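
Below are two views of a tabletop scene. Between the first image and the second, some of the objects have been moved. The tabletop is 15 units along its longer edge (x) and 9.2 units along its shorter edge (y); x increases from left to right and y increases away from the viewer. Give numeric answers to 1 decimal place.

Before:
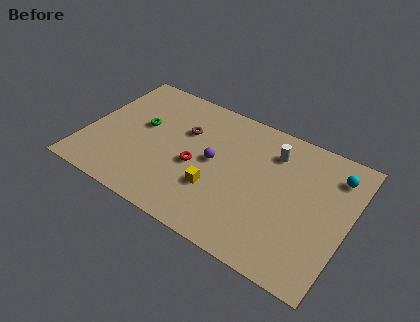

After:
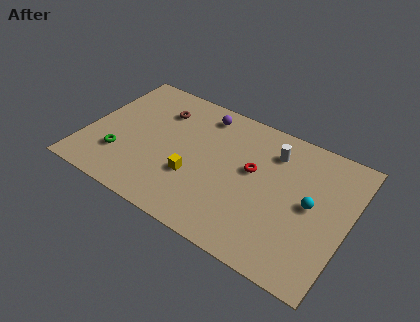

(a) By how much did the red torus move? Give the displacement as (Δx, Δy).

(3.1, 1.3)

The red torus was at about (6.4, 4.0) and moved to about (9.5, 5.3).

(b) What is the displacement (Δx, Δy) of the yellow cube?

(-1.3, 0.2)

From the two frames, the yellow cube sits at roughly (7.7, 3.0) before and (6.4, 3.2) after.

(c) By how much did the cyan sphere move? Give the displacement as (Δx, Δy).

(-1.0, -2.6)

The cyan sphere was at about (13.9, 7.3) and moved to about (12.9, 4.7).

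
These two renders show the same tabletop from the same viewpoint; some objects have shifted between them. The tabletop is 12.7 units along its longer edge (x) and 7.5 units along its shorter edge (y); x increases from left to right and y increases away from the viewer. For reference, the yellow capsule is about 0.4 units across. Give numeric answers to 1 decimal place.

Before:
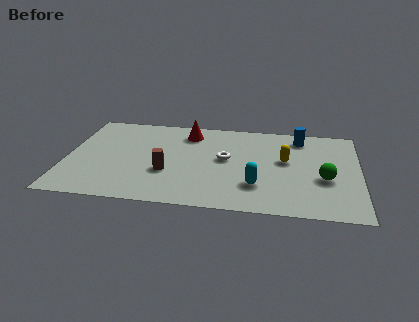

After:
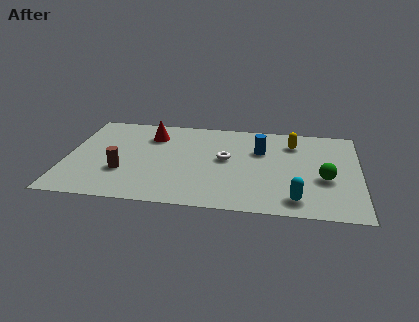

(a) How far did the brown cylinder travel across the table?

1.9

From (4.4, 2.7) to (2.5, 2.5), the brown cylinder covered √(1.9² + 0.2²) ≈ 1.9 units.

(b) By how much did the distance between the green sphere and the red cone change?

+1.3

Before: roughly 6.8 units apart; after: 8.1. That's 1.3 units further apart.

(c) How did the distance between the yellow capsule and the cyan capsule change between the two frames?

+2.1

The distance was about 2.5 in the first image and 4.6 in the second, so they moved 2.1 units further apart.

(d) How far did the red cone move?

1.6

The red cone was near (5.2, 6.1) before and (3.6, 5.7) after, so it travelled √(1.6² + 0.4²) ≈ 1.6 units.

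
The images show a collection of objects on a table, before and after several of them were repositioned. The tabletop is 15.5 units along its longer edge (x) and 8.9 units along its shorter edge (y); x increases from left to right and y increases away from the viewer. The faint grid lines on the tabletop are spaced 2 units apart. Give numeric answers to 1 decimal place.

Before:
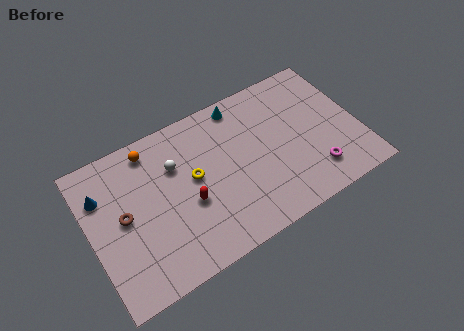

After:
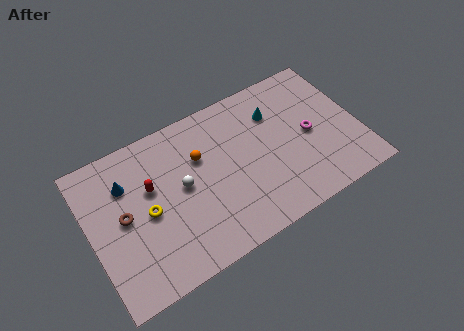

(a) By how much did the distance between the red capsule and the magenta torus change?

+1.9

Before: roughly 7.3 units apart; after: 9.2. That's 1.9 units further apart.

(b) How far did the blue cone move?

1.4

The blue cone was near (0.9, 6.4) before and (2.3, 6.4) after, so it travelled √(1.4² + 0.0²) ≈ 1.4 units.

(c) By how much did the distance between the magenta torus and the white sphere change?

-1.2

They were about 8.6 units apart before and 7.4 after — 1.2 units closer together.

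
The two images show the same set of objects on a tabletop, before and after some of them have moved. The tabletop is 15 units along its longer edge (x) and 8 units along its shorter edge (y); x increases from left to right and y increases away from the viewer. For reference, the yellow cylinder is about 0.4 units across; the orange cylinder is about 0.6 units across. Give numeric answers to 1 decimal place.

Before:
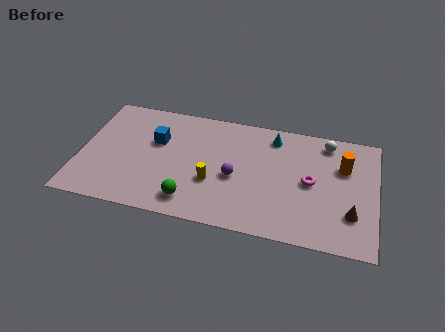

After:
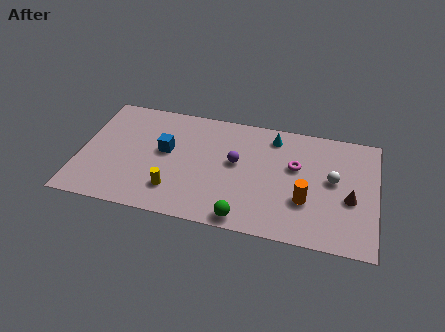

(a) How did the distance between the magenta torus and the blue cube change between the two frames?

-1.4

The distance was about 8.0 in the first image and 6.6 in the second, so they moved 1.4 units closer together.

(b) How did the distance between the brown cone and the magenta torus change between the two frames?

+0.5

The distance was about 2.7 in the first image and 3.2 in the second, so they moved 0.5 units further apart.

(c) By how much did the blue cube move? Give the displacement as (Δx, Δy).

(0.5, -0.6)

From the two frames, the blue cube sits at roughly (3.8, 5.1) before and (4.3, 4.5) after.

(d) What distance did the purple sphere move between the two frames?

1.0

From (7.9, 3.5) to (7.9, 4.5), the purple sphere covered √(0.0² + 1.0²) ≈ 1.0 units.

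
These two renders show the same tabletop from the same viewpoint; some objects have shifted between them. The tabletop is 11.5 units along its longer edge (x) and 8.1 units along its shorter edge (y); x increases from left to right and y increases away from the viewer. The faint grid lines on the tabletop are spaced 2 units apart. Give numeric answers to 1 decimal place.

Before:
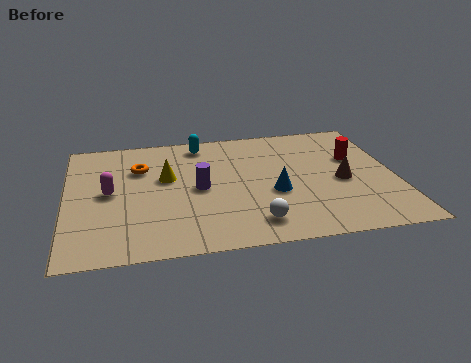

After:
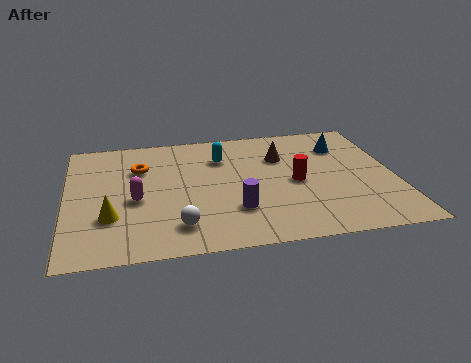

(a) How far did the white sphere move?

2.6

The white sphere was near (6.4, 1.4) before and (3.8, 1.6) after, so it travelled √(2.6² + 0.2²) ≈ 2.6 units.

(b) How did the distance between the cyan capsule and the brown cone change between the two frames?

-3.8

The distance was about 5.9 in the first image and 2.1 in the second, so they moved 3.8 units closer together.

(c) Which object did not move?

the orange torus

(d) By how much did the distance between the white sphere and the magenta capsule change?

-3.2

Before: roughly 5.6 units apart; after: 2.4. That's 3.2 units closer together.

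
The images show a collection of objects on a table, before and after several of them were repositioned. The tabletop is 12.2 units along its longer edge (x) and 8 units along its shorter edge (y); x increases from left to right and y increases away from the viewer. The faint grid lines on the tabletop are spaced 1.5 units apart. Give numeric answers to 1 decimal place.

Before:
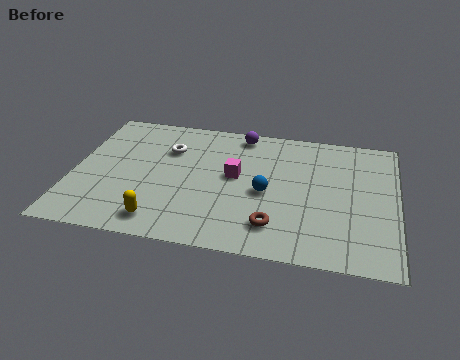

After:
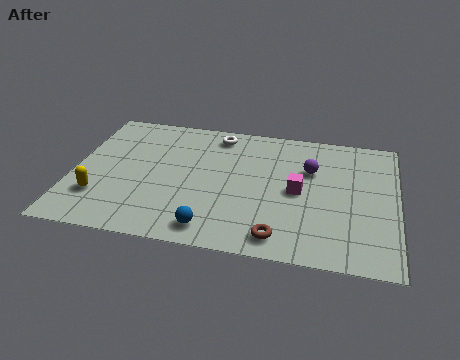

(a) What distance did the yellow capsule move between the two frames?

2.6

The yellow capsule was near (3.5, 1.2) before and (1.1, 2.2) after, so it travelled √(2.4² + 1.0²) ≈ 2.6 units.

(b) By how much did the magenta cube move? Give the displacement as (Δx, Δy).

(2.4, -0.5)

From the two frames, the magenta cube sits at roughly (6.1, 4.4) before and (8.5, 3.9) after.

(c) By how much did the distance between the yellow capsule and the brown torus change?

+2.7

They were about 4.2 units apart before and 6.9 after — 2.7 units further apart.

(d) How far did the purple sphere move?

3.2

The purple sphere moved from about (6.2, 7.1) to (8.9, 5.3), a distance of √(2.7² + 1.8²) ≈ 3.2.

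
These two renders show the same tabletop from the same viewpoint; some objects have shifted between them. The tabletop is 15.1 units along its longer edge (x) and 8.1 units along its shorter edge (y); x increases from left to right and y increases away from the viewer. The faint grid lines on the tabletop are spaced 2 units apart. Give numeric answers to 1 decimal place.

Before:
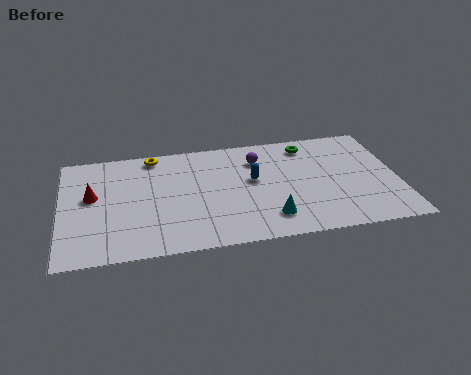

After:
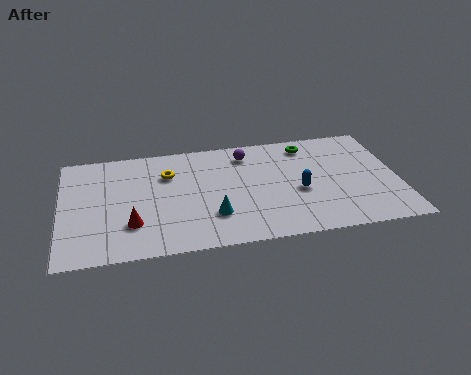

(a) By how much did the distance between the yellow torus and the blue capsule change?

+1.1

They were about 5.1 units apart before and 6.2 after — 1.1 units further apart.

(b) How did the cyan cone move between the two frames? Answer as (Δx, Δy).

(-2.5, 0.6)

The cyan cone was at about (9.2, 1.7) and moved to about (6.7, 2.3).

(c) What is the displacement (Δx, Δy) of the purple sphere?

(-0.5, 0.5)

The purple sphere started near (8.9, 6.1) and ended near (8.4, 6.6).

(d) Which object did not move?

the green torus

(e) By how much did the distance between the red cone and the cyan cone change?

-4.7

Before: roughly 8.3 units apart; after: 3.6. That's 4.7 units closer together.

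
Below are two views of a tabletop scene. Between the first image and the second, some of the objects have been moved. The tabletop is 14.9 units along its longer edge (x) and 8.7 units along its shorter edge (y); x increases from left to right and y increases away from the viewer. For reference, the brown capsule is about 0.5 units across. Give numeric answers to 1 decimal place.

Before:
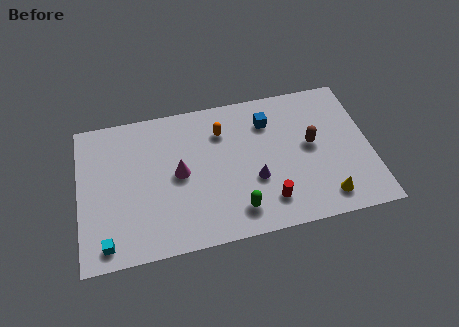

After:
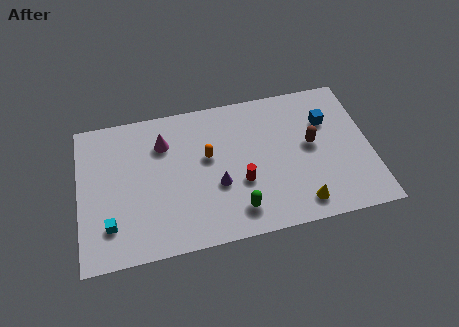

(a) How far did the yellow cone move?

1.3

The yellow cone was near (12.4, 1.4) before and (11.1, 1.3) after, so it travelled √(1.3² + 0.1²) ≈ 1.3 units.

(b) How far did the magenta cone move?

2.1

From (5.1, 4.4) to (4.4, 6.4), the magenta cone covered √(0.7² + 2.0²) ≈ 2.1 units.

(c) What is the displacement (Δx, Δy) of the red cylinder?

(-1.3, 1.4)

From the two frames, the red cylinder sits at roughly (9.5, 1.8) before and (8.2, 3.2) after.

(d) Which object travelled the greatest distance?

the blue cube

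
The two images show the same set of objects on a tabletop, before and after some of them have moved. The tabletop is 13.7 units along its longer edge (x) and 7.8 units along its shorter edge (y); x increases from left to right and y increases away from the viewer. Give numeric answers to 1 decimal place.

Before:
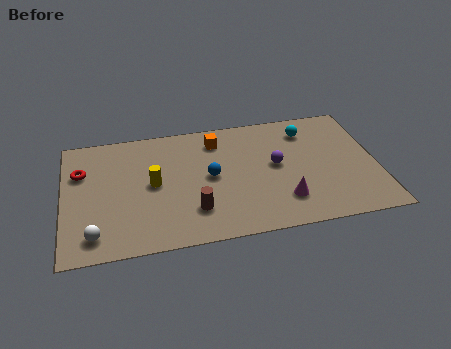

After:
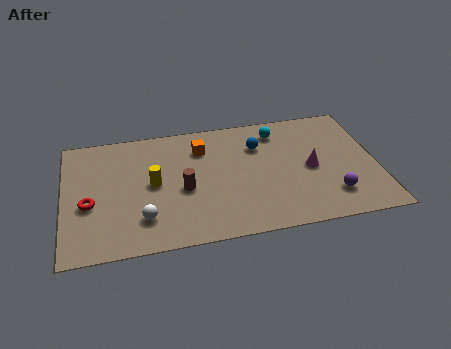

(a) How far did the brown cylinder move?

1.5

The brown cylinder moved from about (5.6, 2.0) to (5.2, 3.4), a distance of √(0.4² + 1.4²) ≈ 1.5.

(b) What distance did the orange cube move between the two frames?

0.8

The orange cube was near (6.8, 6.3) before and (6.1, 5.9) after, so it travelled √(0.7² + 0.4²) ≈ 0.8 units.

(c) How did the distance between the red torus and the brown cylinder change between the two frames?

-1.7

The distance was about 5.8 in the first image and 4.1 in the second, so they moved 1.7 units closer together.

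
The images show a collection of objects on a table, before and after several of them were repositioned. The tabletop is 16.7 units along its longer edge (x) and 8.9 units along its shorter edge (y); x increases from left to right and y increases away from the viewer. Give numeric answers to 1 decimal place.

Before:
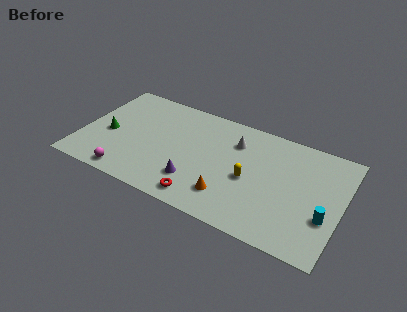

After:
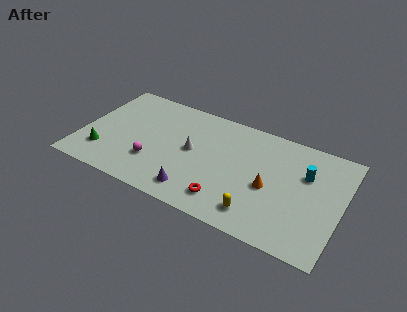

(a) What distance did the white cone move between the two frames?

3.2

The white cone was near (9.7, 6.6) before and (7.1, 4.7) after, so it travelled √(2.6² + 1.9²) ≈ 3.2 units.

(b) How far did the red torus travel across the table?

1.6

The red torus moved from about (8.2, 1.2) to (9.7, 1.7), a distance of √(1.5² + 0.5²) ≈ 1.6.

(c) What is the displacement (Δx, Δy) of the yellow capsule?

(0.8, -2.4)

The yellow capsule was at about (10.9, 4.0) and moved to about (11.7, 1.6).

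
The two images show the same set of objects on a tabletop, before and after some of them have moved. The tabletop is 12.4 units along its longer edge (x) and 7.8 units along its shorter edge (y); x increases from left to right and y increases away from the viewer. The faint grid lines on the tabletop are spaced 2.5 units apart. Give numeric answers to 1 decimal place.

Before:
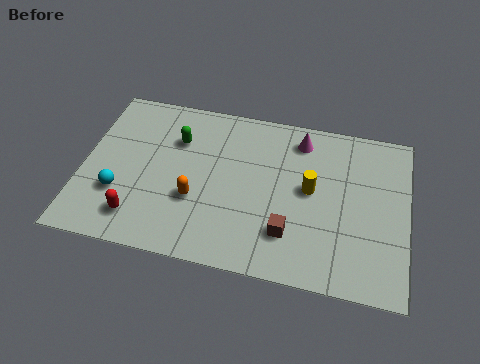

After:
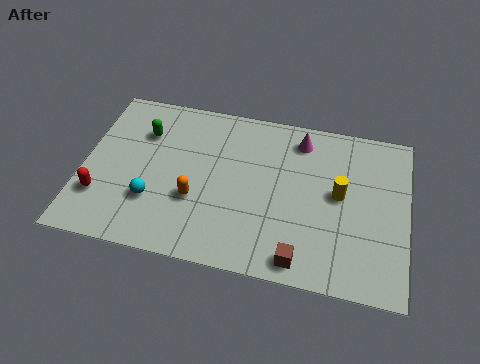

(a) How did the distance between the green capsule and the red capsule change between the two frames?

-0.5

The distance was about 4.2 in the first image and 3.7 in the second, so they moved 0.5 units closer together.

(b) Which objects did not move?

the orange capsule and the magenta cone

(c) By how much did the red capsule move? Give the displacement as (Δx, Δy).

(-1.5, 0.7)

From the two frames, the red capsule sits at roughly (2.3, 1.5) before and (0.8, 2.2) after.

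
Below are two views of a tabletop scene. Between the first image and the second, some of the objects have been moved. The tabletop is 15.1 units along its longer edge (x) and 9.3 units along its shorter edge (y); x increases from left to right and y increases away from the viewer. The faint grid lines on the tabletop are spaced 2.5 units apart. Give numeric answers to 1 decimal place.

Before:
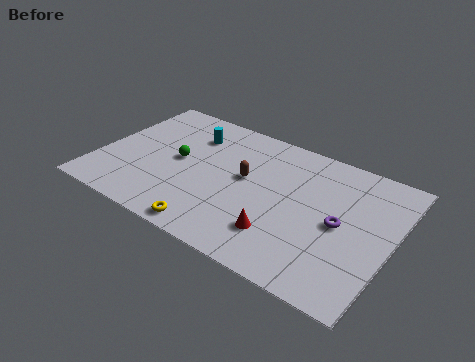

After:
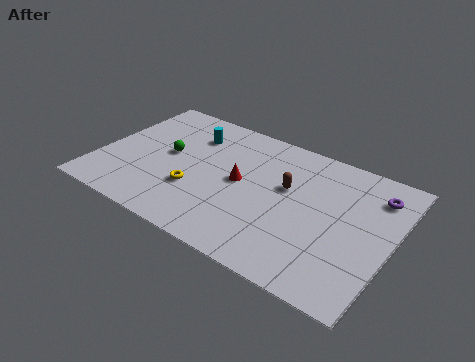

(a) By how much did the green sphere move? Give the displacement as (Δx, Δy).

(-0.6, 0.2)

From the two frames, the green sphere sits at roughly (4.0, 4.8) before and (3.4, 5.0) after.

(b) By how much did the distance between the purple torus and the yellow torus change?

+2.7

Before: roughly 7.0 units apart; after: 9.7. That's 2.7 units further apart.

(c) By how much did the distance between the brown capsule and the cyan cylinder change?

+1.8

Before: roughly 3.7 units apart; after: 5.5. That's 1.8 units further apart.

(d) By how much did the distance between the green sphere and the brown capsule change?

+2.7

Before: roughly 3.5 units apart; after: 6.2. That's 2.7 units further apart.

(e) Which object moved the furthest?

the red cone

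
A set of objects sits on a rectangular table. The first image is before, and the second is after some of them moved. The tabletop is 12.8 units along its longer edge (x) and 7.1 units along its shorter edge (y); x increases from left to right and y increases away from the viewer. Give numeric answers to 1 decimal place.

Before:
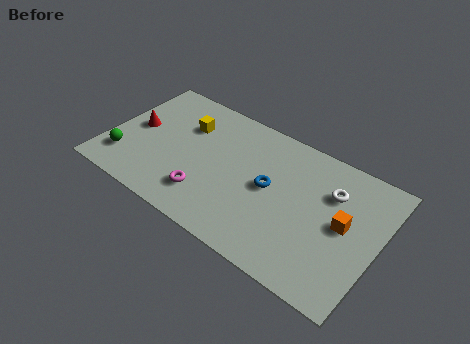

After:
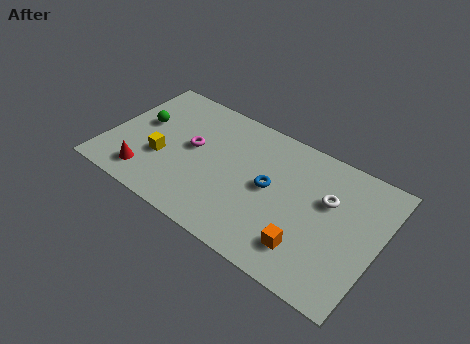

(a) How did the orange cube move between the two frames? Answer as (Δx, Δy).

(-1.4, -2.1)

The orange cube was at about (11.2, 3.7) and moved to about (9.8, 1.6).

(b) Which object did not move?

the blue torus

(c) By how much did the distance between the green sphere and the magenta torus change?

-1.5

Before: roughly 4.0 units apart; after: 2.5. That's 1.5 units closer together.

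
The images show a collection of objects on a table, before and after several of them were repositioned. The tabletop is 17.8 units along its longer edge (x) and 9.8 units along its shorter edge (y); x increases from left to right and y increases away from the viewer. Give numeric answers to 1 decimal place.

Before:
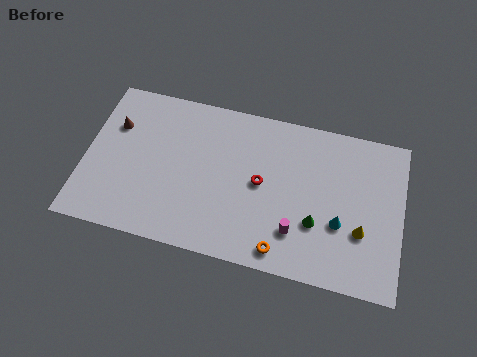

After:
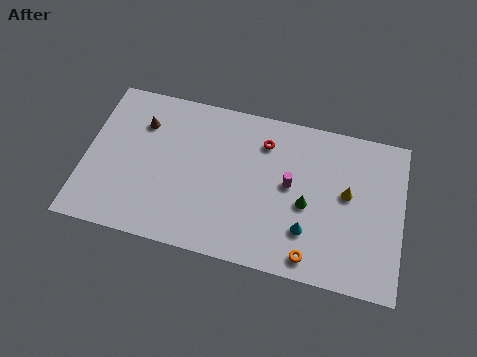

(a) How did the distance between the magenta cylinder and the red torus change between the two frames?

-0.5

The distance was about 3.3 in the first image and 2.8 in the second, so they moved 0.5 units closer together.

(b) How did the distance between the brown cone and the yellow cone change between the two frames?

-2.7

Before: roughly 14.5 units apart; after: 11.8. That's 2.7 units closer together.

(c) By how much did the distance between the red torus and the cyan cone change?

+0.9

They were about 4.7 units apart before and 5.6 after — 0.9 units further apart.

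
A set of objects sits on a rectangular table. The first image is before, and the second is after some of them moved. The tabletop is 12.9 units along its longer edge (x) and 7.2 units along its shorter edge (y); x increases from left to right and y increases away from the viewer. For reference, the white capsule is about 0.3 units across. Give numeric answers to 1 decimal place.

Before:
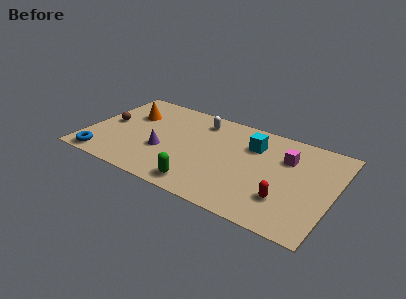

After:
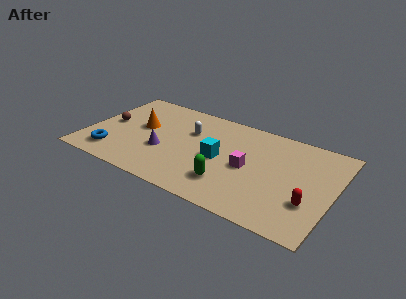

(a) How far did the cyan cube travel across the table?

2.3

From (8.5, 5.2) to (7.0, 3.4), the cyan cube covered √(1.5² + 1.8²) ≈ 2.3 units.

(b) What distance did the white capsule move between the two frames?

1.2

From (5.6, 5.9) to (5.2, 4.8), the white capsule covered √(0.4² + 1.1²) ≈ 1.2 units.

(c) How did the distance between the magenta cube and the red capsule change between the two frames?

+0.5

The distance was about 3.0 in the first image and 3.5 in the second, so they moved 0.5 units further apart.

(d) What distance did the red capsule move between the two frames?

1.2

The red capsule was near (10.6, 2.0) before and (11.8, 2.3) after, so it travelled √(1.2² + 0.3²) ≈ 1.2 units.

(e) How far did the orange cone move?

1.1

The orange cone moved from about (2.0, 4.9) to (2.7, 4.1), a distance of √(0.7² + 0.8²) ≈ 1.1.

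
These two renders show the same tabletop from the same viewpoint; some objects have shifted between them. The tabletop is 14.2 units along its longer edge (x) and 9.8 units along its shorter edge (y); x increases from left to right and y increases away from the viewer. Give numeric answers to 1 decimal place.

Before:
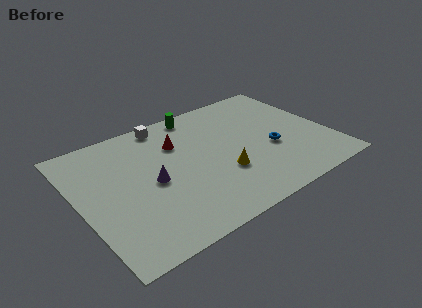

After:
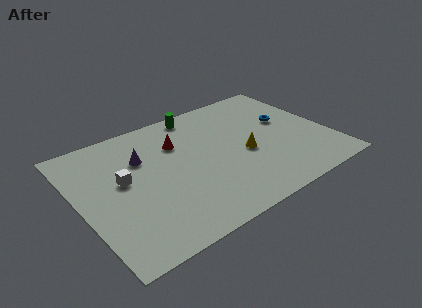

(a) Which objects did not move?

the red cone and the green cylinder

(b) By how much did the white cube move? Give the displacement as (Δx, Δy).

(-3.0, -3.3)

The white cube started near (5.5, 8.8) and ended near (2.5, 5.5).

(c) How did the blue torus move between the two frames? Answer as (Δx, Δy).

(1.3, 1.9)

From the two frames, the blue torus sits at roughly (10.8, 3.9) before and (12.1, 5.8) after.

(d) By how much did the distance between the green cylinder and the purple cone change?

-1.2

The distance was about 5.4 in the first image and 4.2 in the second, so they moved 1.2 units closer together.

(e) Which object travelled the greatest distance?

the white cube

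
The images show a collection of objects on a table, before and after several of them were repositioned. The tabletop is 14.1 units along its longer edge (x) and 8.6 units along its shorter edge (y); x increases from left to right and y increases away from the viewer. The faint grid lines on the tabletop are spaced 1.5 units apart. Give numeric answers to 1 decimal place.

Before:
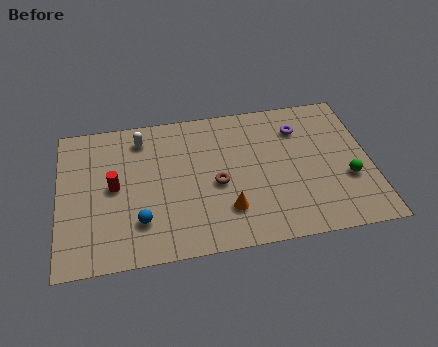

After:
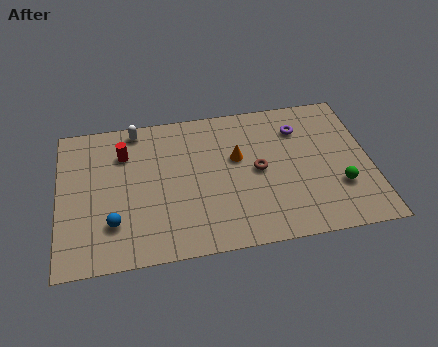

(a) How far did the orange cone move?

3.1

The orange cone was near (7.5, 2.2) before and (8.1, 5.2) after, so it travelled √(0.6² + 3.0²) ≈ 3.1 units.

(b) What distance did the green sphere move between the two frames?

0.6

The green sphere was near (13.0, 3.1) before and (12.6, 2.7) after, so it travelled √(0.4² + 0.4²) ≈ 0.6 units.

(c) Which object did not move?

the purple torus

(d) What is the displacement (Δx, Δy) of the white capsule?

(-0.2, 0.6)

The white capsule was at about (3.8, 7.1) and moved to about (3.6, 7.7).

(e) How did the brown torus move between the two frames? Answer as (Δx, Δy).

(1.9, 0.5)

The brown torus started near (7.1, 3.8) and ended near (9.0, 4.3).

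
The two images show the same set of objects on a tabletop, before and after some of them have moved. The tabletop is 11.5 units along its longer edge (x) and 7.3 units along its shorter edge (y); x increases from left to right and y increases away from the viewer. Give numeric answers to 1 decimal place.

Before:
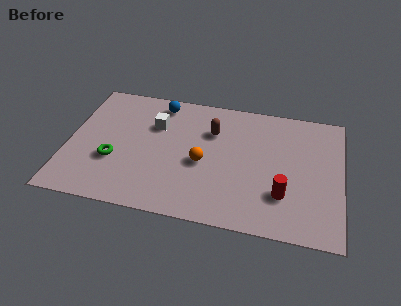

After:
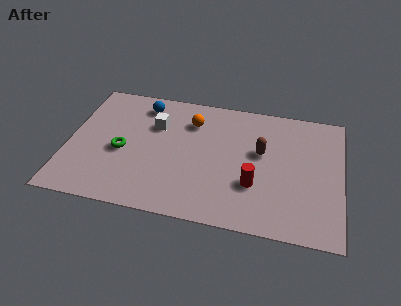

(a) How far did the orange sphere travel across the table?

2.4

The orange sphere was near (5.7, 3.2) before and (5.1, 5.5) after, so it travelled √(0.6² + 2.3²) ≈ 2.4 units.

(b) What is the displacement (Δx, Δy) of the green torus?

(0.3, 0.6)

The green torus was at about (2.0, 2.6) and moved to about (2.3, 3.2).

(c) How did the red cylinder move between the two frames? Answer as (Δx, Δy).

(-1.2, 0.3)

From the two frames, the red cylinder sits at roughly (9.1, 2.1) before and (7.9, 2.4) after.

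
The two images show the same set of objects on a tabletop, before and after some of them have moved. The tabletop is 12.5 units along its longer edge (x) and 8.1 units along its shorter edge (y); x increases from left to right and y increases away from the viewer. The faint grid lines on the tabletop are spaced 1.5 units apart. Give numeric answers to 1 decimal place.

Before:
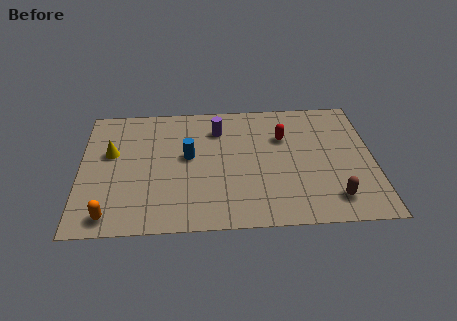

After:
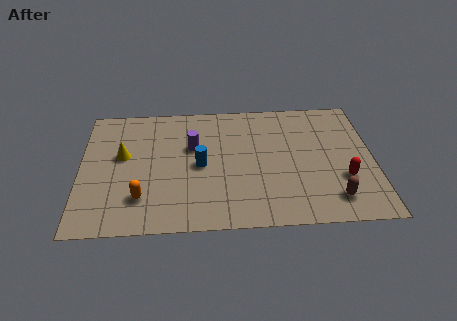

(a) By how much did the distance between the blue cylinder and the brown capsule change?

-0.7

The distance was about 6.8 in the first image and 6.1 in the second, so they moved 0.7 units closer together.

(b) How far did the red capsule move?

3.8

From (8.7, 5.5) to (11.2, 2.7), the red capsule covered √(2.5² + 2.8²) ≈ 3.8 units.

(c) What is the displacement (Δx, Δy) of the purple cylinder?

(-1.1, -1.1)

The purple cylinder was at about (5.9, 6.2) and moved to about (4.8, 5.1).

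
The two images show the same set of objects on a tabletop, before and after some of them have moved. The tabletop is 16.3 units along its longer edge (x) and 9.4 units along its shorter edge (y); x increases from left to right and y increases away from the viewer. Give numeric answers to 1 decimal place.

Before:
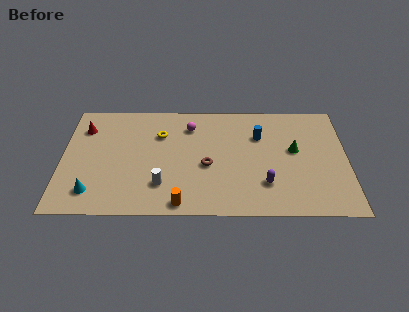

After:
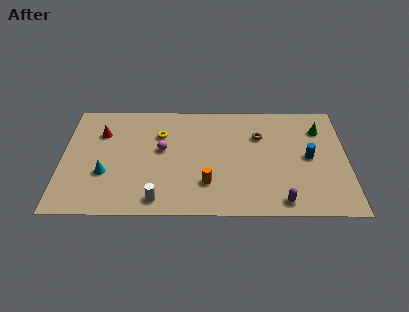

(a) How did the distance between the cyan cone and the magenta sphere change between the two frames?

-4.0

Before: roughly 7.8 units apart; after: 3.8. That's 4.0 units closer together.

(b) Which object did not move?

the yellow torus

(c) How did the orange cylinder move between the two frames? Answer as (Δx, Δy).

(1.5, 1.6)

The orange cylinder started near (6.8, 0.9) and ended near (8.3, 2.5).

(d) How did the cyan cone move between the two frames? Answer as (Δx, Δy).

(0.7, 1.5)

The cyan cone was at about (1.8, 1.8) and moved to about (2.5, 3.3).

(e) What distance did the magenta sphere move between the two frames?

2.6

From (7.3, 7.3) to (5.7, 5.3), the magenta sphere covered √(1.6² + 2.0²) ≈ 2.6 units.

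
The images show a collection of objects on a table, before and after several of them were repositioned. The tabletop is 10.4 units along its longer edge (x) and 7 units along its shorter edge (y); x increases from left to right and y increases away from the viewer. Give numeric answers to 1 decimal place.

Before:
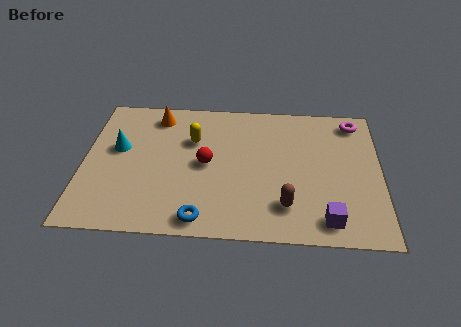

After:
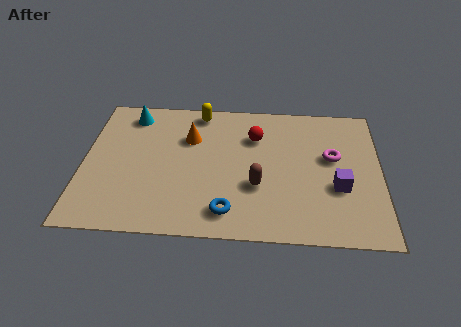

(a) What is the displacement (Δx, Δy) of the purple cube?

(0.4, 1.6)

The purple cube was at about (8.5, 1.0) and moved to about (8.9, 2.6).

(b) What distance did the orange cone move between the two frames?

1.6

From (2.5, 5.9) to (3.7, 4.8), the orange cone covered √(1.2² + 1.1²) ≈ 1.6 units.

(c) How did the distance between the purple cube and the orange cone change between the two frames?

-2.1

Before: roughly 7.7 units apart; after: 5.6. That's 2.1 units closer together.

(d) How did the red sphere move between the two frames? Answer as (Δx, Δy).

(1.7, 1.5)

The red sphere was at about (4.3, 3.5) and moved to about (6.0, 5.0).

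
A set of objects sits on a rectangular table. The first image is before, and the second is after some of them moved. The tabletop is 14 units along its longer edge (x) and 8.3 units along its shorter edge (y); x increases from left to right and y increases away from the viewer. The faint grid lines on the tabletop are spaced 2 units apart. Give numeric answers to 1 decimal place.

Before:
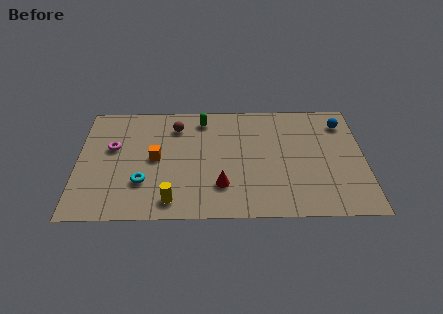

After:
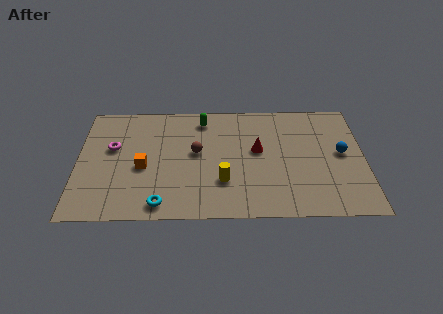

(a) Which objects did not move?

the green capsule and the magenta torus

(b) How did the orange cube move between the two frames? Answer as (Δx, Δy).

(-0.6, -0.6)

The orange cube was at about (3.8, 4.2) and moved to about (3.2, 3.6).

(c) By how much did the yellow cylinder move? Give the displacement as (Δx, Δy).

(2.5, 1.3)

From the two frames, the yellow cylinder sits at roughly (4.6, 1.2) before and (7.1, 2.5) after.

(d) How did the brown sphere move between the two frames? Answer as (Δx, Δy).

(1.0, -1.9)

The brown sphere was at about (4.8, 6.5) and moved to about (5.8, 4.6).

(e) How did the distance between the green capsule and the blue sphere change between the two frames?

+0.4

Before: roughly 6.9 units apart; after: 7.3. That's 0.4 units further apart.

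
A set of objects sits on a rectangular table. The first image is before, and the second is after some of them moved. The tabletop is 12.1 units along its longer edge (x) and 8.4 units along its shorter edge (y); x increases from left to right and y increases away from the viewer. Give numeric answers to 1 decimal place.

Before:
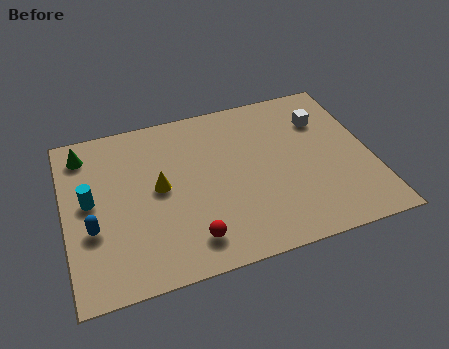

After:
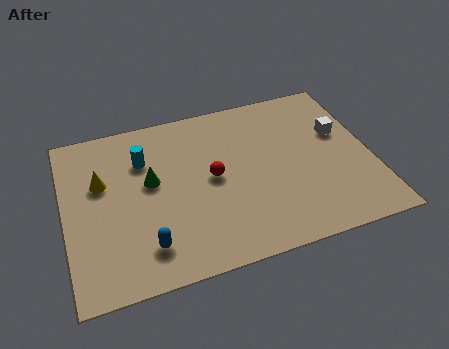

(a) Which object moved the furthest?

the green cone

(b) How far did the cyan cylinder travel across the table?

2.7

From (1.0, 4.5) to (3.2, 6.0), the cyan cylinder covered √(2.2² + 1.5²) ≈ 2.7 units.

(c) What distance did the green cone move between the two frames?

3.3

The green cone moved from about (0.9, 7.0) to (3.4, 4.8), a distance of √(2.5² + 2.2²) ≈ 3.3.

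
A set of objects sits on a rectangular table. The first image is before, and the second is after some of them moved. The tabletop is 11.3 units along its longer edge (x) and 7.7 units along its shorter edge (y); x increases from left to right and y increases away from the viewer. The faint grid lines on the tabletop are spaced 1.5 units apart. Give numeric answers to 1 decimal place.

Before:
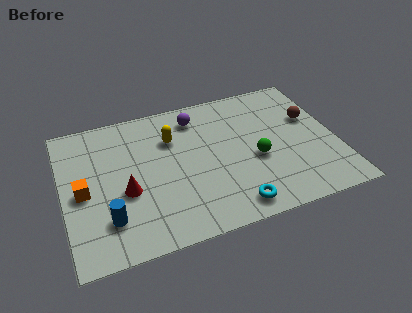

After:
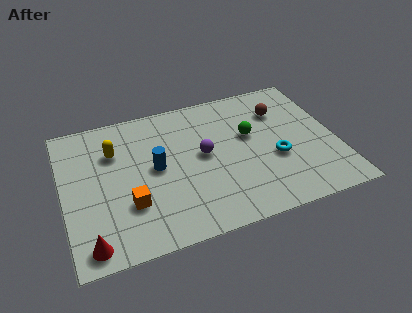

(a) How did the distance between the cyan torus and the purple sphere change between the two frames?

-2.3

Before: roughly 5.4 units apart; after: 3.1. That's 2.3 units closer together.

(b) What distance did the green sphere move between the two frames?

1.4

From (7.9, 3.2) to (7.8, 4.6), the green sphere covered √(0.1² + 1.4²) ≈ 1.4 units.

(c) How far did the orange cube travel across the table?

2.2

From (0.8, 3.6) to (2.6, 2.4), the orange cube covered √(1.8² + 1.2²) ≈ 2.2 units.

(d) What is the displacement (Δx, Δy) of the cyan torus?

(2.0, 2.0)

From the two frames, the cyan torus sits at roughly (6.7, 1.0) before and (8.7, 3.0) after.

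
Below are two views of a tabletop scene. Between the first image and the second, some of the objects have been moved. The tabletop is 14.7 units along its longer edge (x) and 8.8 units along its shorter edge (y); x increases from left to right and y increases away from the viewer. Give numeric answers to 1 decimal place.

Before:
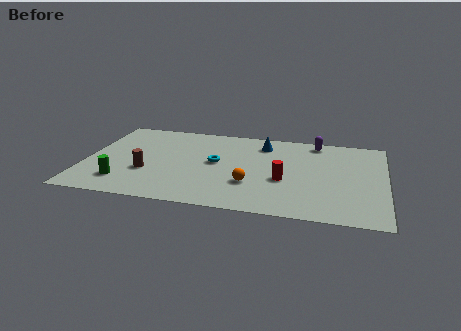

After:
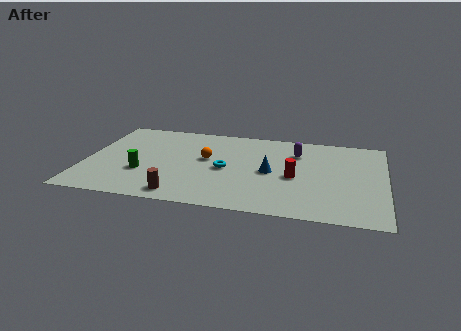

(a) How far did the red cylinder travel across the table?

0.6

The red cylinder moved from about (9.8, 3.5) to (10.3, 3.9), a distance of √(0.5² + 0.4²) ≈ 0.6.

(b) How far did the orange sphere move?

3.2

The orange sphere was near (8.2, 2.8) before and (5.9, 5.0) after, so it travelled √(2.3² + 2.2²) ≈ 3.2 units.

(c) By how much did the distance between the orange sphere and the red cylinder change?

+2.8

Before: roughly 1.7 units apart; after: 4.5. That's 2.8 units further apart.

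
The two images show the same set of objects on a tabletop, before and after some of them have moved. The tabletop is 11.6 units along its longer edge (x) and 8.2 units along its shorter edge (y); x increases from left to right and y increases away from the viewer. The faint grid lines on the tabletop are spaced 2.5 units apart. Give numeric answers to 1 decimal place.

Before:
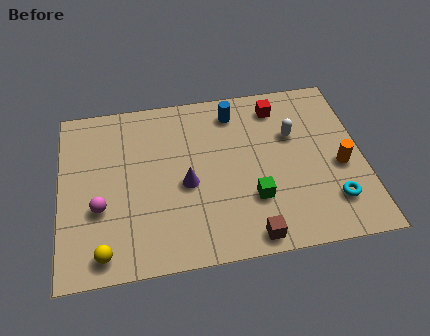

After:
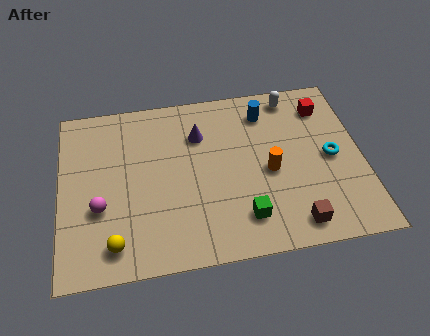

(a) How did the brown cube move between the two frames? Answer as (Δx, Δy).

(1.7, 0.3)

The brown cube was at about (7.1, 0.8) and moved to about (8.8, 1.1).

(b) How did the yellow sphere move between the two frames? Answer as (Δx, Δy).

(0.4, 0.3)

The yellow sphere started near (1.6, 1.0) and ended near (2.0, 1.3).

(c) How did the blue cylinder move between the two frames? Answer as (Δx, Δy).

(1.2, -0.2)

From the two frames, the blue cylinder sits at roughly (6.8, 6.8) before and (8.0, 6.6) after.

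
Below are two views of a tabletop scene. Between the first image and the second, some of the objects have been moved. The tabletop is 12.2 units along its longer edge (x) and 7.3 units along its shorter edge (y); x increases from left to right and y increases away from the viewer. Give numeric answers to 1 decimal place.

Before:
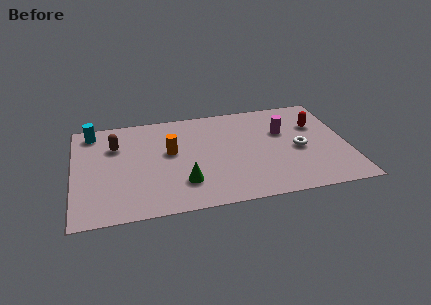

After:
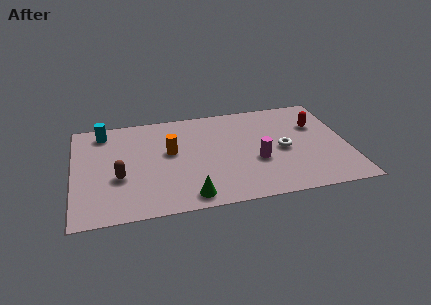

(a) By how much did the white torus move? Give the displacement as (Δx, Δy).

(-0.7, 0.1)

From the two frames, the white torus sits at roughly (10.0, 3.3) before and (9.3, 3.4) after.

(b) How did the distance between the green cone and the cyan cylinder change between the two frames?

+0.5

Before: roughly 5.9 units apart; after: 6.4. That's 0.5 units further apart.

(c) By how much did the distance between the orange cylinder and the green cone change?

+1.0

They were about 2.4 units apart before and 3.4 after — 1.0 units further apart.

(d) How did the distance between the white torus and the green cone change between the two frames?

-0.4

Before: roughly 5.4 units apart; after: 5.0. That's 0.4 units closer together.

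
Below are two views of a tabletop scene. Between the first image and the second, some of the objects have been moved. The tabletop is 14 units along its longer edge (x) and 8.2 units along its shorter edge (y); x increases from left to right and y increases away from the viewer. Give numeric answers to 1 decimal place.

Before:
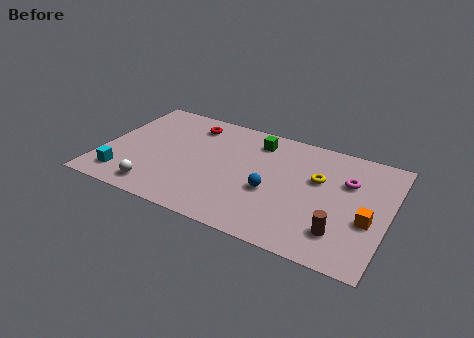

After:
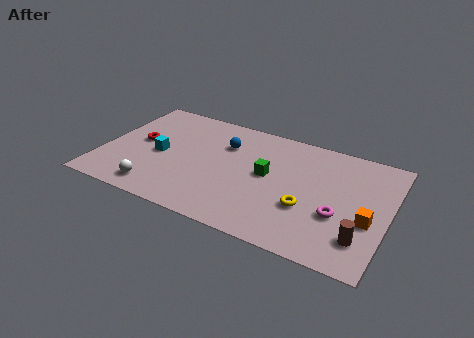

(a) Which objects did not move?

the white sphere and the orange cube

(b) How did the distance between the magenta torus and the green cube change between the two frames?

-0.9

They were about 4.8 units apart before and 3.9 after — 0.9 units closer together.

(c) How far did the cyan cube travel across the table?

2.7

From (1.3, 1.5) to (2.8, 3.8), the cyan cube covered √(1.5² + 2.3²) ≈ 2.7 units.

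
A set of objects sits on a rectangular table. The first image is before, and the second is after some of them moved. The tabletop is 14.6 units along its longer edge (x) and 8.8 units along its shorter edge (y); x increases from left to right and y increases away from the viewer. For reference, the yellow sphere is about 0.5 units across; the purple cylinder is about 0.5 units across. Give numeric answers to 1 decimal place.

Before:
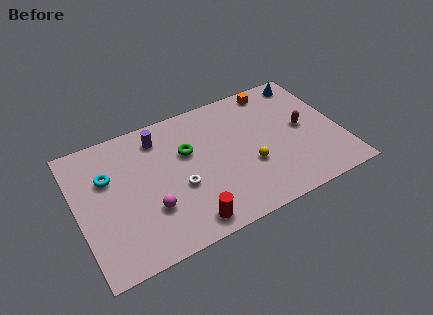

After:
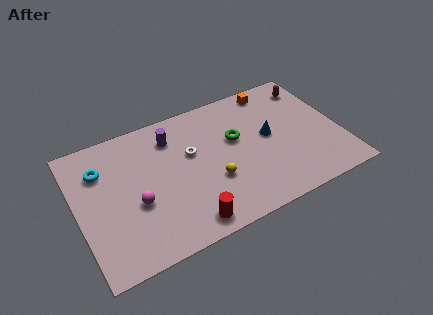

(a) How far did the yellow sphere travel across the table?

2.1

The yellow sphere moved from about (9.4, 3.2) to (7.3, 3.1), a distance of √(2.1² + 0.1²) ≈ 2.1.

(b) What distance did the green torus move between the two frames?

2.7

From (6.2, 5.6) to (8.9, 5.3), the green torus covered √(2.7² + 0.3²) ≈ 2.7 units.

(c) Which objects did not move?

the red cylinder and the orange cube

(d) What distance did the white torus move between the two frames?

2.1

From (5.5, 3.5) to (6.4, 5.4), the white torus covered √(0.9² + 1.9²) ≈ 2.1 units.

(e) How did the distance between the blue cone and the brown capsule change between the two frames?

+0.5

They were about 3.3 units apart before and 3.8 after — 0.5 units further apart.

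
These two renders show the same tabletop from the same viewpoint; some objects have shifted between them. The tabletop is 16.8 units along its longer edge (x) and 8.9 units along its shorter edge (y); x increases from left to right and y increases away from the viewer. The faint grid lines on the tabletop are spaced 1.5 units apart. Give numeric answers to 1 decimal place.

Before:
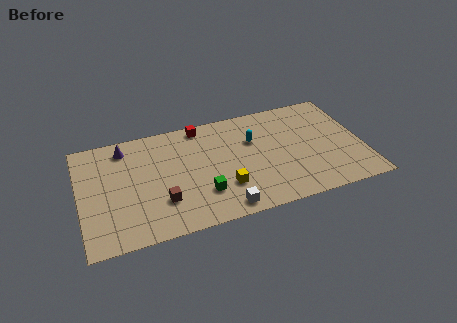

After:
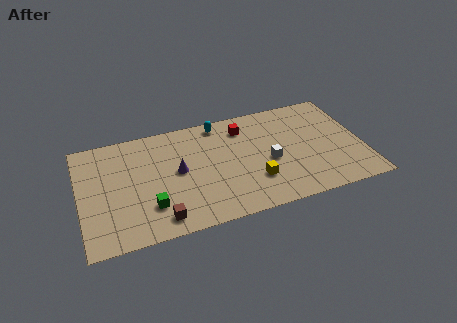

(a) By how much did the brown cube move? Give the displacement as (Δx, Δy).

(-0.2, -1.3)

From the two frames, the brown cube sits at roughly (4.7, 2.6) before and (4.5, 1.3) after.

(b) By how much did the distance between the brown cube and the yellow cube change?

+2.1

The distance was about 3.7 in the first image and 5.8 in the second, so they moved 2.1 units further apart.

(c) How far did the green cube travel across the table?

3.1

The green cube moved from about (7.1, 2.5) to (4.0, 2.4), a distance of √(3.1² + 0.1²) ≈ 3.1.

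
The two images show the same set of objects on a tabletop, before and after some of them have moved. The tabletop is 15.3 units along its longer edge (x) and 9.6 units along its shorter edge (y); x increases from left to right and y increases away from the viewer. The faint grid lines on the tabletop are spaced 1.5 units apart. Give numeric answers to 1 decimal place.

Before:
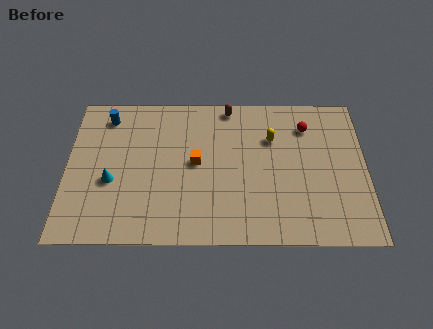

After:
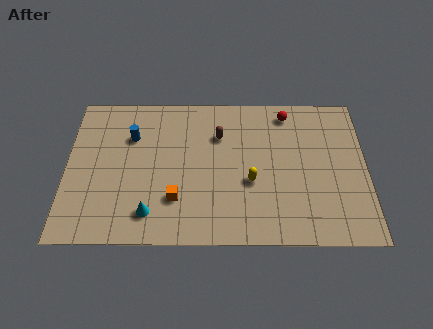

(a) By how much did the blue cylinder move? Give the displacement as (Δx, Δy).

(1.3, -1.3)

The blue cylinder was at about (2.0, 8.0) and moved to about (3.3, 6.7).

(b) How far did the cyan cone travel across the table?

2.8

The cyan cone moved from about (2.3, 3.8) to (4.3, 1.8), a distance of √(2.0² + 2.0²) ≈ 2.8.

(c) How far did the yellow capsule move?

3.0

The yellow capsule was near (10.5, 6.6) before and (9.4, 3.8) after, so it travelled √(1.1² + 2.8²) ≈ 3.0 units.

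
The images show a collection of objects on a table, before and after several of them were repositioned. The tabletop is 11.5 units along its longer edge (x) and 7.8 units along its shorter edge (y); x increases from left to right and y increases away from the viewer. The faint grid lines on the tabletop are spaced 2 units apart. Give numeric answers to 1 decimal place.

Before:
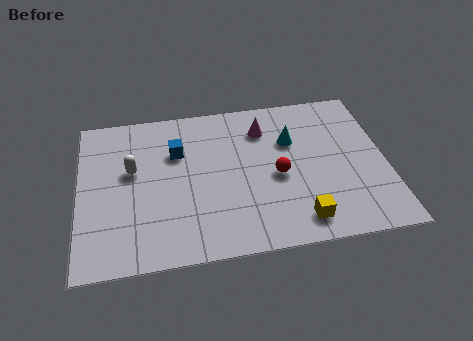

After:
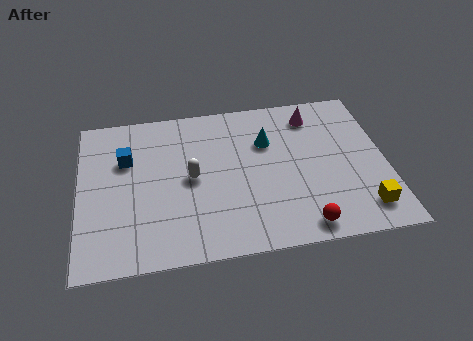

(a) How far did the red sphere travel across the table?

2.7

The red sphere moved from about (7.4, 3.5) to (8.2, 0.9), a distance of √(0.8² + 2.6²) ≈ 2.7.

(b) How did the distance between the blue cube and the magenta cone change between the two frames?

+3.8

Before: roughly 3.4 units apart; after: 7.2. That's 3.8 units further apart.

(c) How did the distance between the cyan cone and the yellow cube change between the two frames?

+1.2

The distance was about 4.0 in the first image and 5.2 in the second, so they moved 1.2 units further apart.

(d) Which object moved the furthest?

the red sphere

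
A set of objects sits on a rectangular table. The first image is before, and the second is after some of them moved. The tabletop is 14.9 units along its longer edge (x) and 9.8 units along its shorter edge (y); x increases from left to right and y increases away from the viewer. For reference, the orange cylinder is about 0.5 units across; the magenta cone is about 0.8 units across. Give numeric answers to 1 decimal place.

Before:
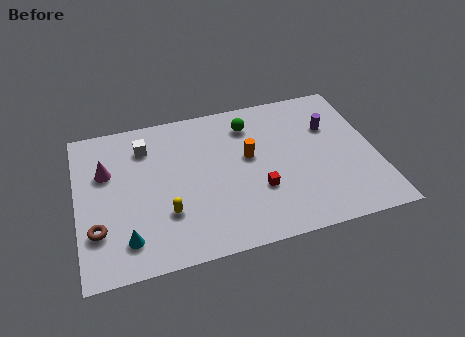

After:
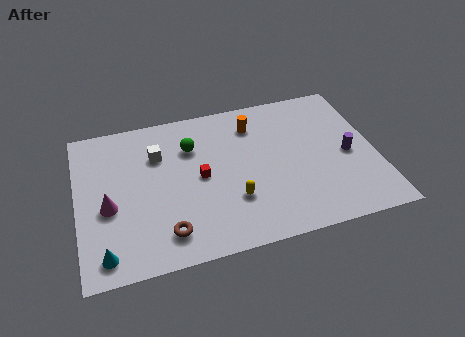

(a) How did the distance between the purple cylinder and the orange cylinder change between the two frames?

+1.2

Before: roughly 4.3 units apart; after: 5.5. That's 1.2 units further apart.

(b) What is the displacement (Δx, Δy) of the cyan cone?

(-1.1, -0.6)

The cyan cone was at about (2.3, 1.9) and moved to about (1.2, 1.3).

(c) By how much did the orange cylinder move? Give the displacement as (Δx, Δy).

(0.4, 2.1)

From the two frames, the orange cylinder sits at roughly (8.6, 5.6) before and (9.0, 7.7) after.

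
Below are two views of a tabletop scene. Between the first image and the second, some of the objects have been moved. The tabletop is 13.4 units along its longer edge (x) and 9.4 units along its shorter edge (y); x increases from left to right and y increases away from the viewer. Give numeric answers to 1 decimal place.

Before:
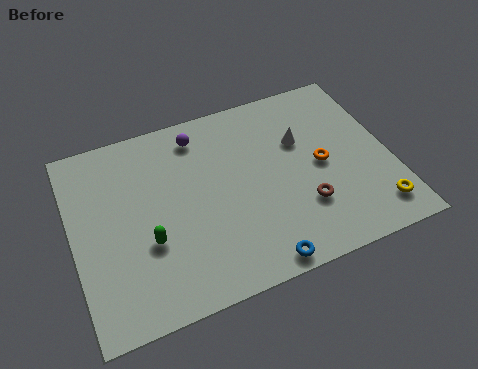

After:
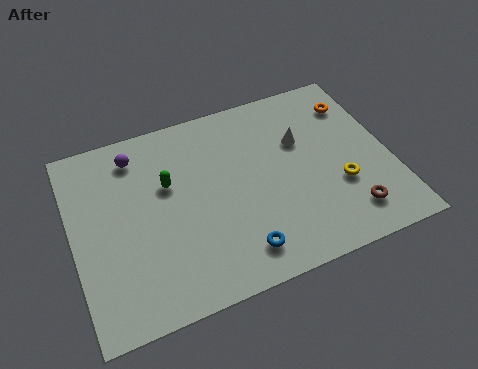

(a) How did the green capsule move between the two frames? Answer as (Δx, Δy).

(1.1, 2.5)

From the two frames, the green capsule sits at roughly (3.0, 3.4) before and (4.1, 5.9) after.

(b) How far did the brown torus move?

2.1

The brown torus was near (9.5, 2.8) before and (11.3, 1.8) after, so it travelled √(1.8² + 1.0²) ≈ 2.1 units.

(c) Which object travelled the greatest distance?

the orange torus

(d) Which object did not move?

the white cone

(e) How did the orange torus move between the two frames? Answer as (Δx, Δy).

(1.8, 2.7)

The orange torus started near (10.5, 4.6) and ended near (12.3, 7.3).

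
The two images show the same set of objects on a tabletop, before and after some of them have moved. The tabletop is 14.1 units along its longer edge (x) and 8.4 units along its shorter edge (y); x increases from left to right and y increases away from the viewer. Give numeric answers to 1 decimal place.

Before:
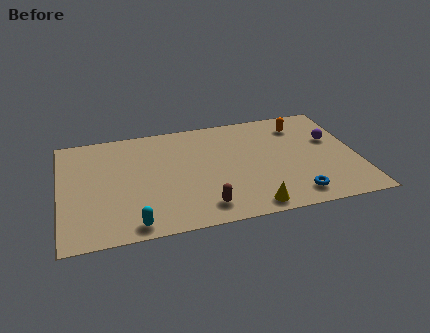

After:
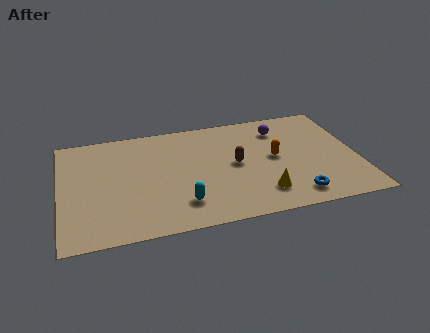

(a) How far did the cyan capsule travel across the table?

2.5

The cyan capsule moved from about (3.3, 0.9) to (5.6, 1.9), a distance of √(2.3² + 1.0²) ≈ 2.5.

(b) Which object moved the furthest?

the brown capsule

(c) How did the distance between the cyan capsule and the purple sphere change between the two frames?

-3.7

Before: roughly 10.6 units apart; after: 6.9. That's 3.7 units closer together.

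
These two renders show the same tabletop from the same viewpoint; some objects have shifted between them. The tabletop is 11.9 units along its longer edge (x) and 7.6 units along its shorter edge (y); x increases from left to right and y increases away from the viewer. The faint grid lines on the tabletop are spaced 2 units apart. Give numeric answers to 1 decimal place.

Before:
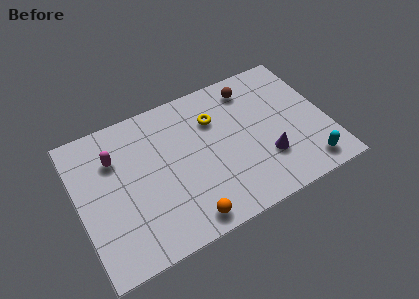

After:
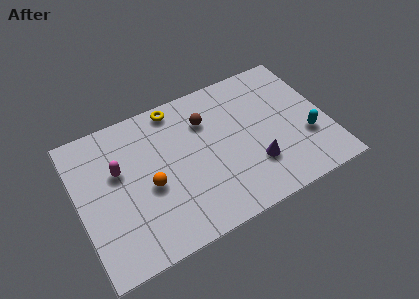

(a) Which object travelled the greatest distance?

the orange sphere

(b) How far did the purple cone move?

0.6

The purple cone was near (8.8, 2.3) before and (8.2, 2.2) after, so it travelled √(0.6² + 0.1²) ≈ 0.6 units.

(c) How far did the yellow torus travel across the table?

2.2

The yellow torus was near (6.7, 5.4) before and (5.0, 6.8) after, so it travelled √(1.7² + 1.4²) ≈ 2.2 units.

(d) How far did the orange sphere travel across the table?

2.8

From (4.7, 0.9) to (3.3, 3.3), the orange sphere covered √(1.4² + 2.4²) ≈ 2.8 units.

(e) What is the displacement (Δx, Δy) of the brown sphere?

(-2.3, -0.8)

The brown sphere started near (8.6, 6.3) and ended near (6.3, 5.5).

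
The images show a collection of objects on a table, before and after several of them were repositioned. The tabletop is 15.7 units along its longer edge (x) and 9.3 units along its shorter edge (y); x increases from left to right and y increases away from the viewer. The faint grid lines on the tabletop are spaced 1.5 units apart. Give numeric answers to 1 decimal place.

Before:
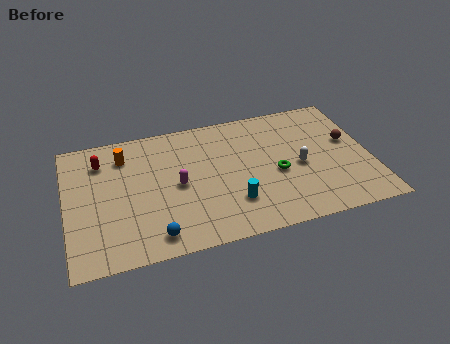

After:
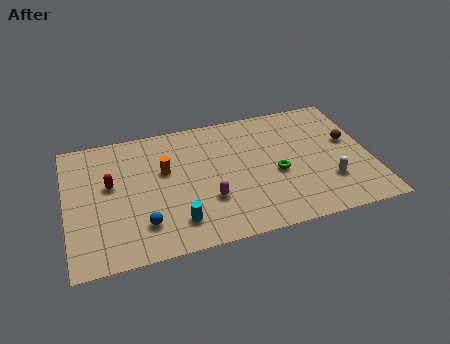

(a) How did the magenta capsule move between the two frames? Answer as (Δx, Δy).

(1.5, -1.5)

From the two frames, the magenta capsule sits at roughly (5.7, 4.5) before and (7.2, 3.0) after.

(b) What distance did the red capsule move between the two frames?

1.8

The red capsule moved from about (1.9, 7.2) to (2.3, 5.4), a distance of √(0.4² + 1.8²) ≈ 1.8.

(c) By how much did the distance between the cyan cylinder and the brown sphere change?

+2.9

The distance was about 6.9 in the first image and 9.8 in the second, so they moved 2.9 units further apart.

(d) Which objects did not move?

the brown sphere and the green torus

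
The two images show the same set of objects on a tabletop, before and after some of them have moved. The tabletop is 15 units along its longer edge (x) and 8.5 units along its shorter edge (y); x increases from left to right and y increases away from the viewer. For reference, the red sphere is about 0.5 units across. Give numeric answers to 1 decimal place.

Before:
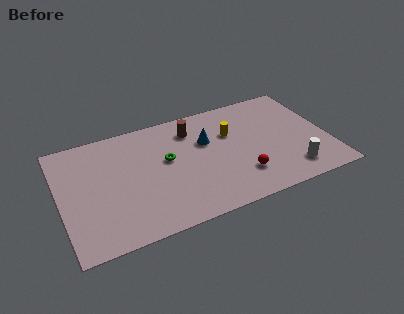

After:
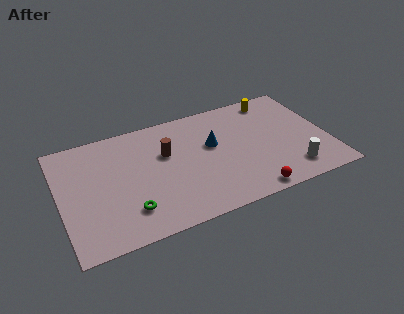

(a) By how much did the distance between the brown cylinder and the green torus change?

+1.8

The distance was about 2.4 in the first image and 4.2 in the second, so they moved 1.8 units further apart.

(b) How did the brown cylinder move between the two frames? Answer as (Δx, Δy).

(-1.6, -1.3)

From the two frames, the brown cylinder sits at roughly (7.6, 6.7) before and (6.0, 5.4) after.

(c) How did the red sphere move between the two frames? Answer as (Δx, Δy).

(0.3, -1.4)

The red sphere started near (9.9, 2.2) and ended near (10.2, 0.8).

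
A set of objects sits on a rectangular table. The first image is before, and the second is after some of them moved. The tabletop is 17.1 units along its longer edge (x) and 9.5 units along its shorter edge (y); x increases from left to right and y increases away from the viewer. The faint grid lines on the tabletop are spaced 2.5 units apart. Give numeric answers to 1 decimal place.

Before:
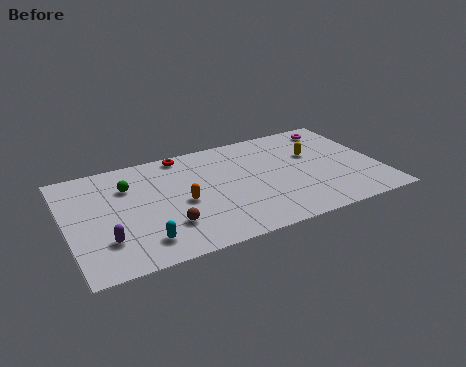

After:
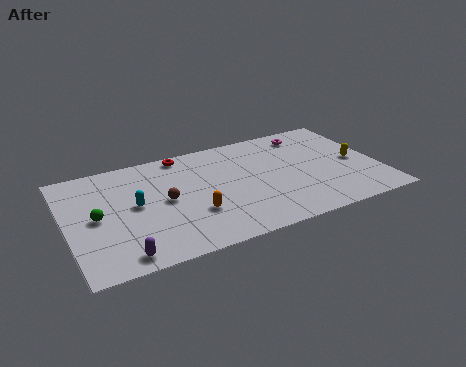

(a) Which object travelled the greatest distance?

the cyan capsule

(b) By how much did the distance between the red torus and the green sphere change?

+2.7

The distance was about 3.7 in the first image and 6.4 in the second, so they moved 2.7 units further apart.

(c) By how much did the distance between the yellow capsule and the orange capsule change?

+1.6

The distance was about 7.7 in the first image and 9.3 in the second, so they moved 1.6 units further apart.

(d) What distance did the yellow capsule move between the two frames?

2.7

The yellow capsule was near (13.7, 6.0) before and (15.9, 4.5) after, so it travelled √(2.2² + 1.5²) ≈ 2.7 units.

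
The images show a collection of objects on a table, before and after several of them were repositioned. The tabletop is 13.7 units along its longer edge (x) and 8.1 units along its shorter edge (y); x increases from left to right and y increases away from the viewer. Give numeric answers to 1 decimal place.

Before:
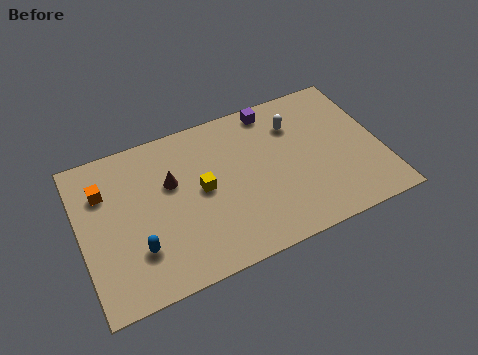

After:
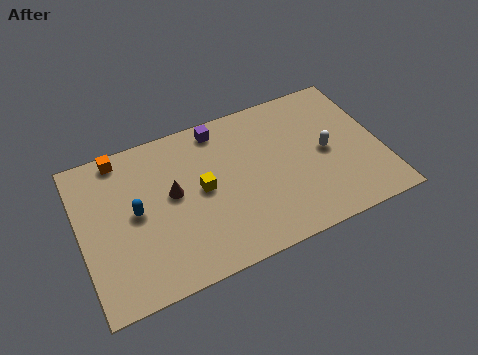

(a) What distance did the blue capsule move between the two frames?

1.9

The blue capsule was near (2.4, 2.3) before and (2.5, 4.2) after, so it travelled √(0.1² + 1.9²) ≈ 1.9 units.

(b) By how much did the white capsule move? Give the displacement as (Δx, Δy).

(1.2, -2.0)

The white capsule started near (10.0, 6.0) and ended near (11.2, 4.0).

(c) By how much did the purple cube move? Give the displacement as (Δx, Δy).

(-2.5, -0.1)

The purple cube was at about (9.1, 7.2) and moved to about (6.6, 7.1).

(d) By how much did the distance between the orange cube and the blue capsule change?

-0.6

Before: roughly 3.7 units apart; after: 3.1. That's 0.6 units closer together.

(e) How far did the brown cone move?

0.6

From (4.2, 5.1) to (4.2, 4.5), the brown cone covered √(0.0² + 0.6²) ≈ 0.6 units.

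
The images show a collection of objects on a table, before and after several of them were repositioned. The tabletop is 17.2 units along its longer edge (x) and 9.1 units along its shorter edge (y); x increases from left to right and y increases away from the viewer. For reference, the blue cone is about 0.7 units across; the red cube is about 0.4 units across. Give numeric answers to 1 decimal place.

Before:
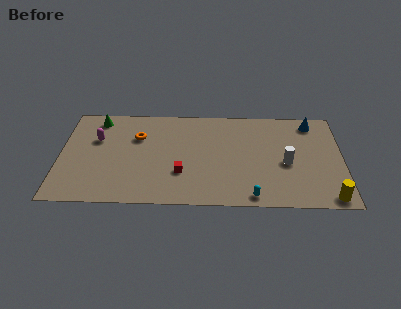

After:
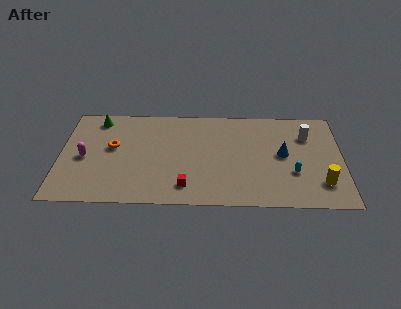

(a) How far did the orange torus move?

1.8

From (4.7, 6.2) to (3.2, 5.2), the orange torus covered √(1.5² + 1.0²) ≈ 1.8 units.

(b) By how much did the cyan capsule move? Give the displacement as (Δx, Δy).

(2.5, 2.2)

The cyan capsule was at about (11.7, 0.9) and moved to about (14.2, 3.1).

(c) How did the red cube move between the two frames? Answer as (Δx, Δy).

(0.3, -1.2)

The red cube started near (7.4, 2.9) and ended near (7.7, 1.7).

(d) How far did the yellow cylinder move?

1.4

The yellow cylinder was near (16.3, 0.9) before and (15.9, 2.2) after, so it travelled √(0.4² + 1.3²) ≈ 1.4 units.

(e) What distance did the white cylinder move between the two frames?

2.9

From (13.8, 4.0) to (15.1, 6.6), the white cylinder covered √(1.3² + 2.6²) ≈ 2.9 units.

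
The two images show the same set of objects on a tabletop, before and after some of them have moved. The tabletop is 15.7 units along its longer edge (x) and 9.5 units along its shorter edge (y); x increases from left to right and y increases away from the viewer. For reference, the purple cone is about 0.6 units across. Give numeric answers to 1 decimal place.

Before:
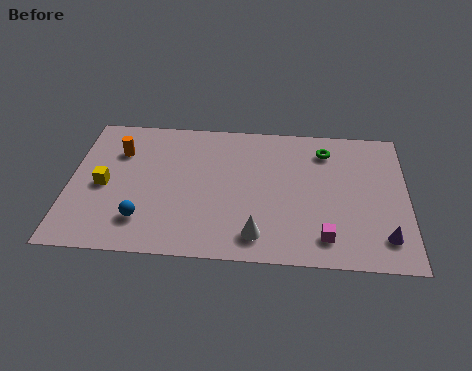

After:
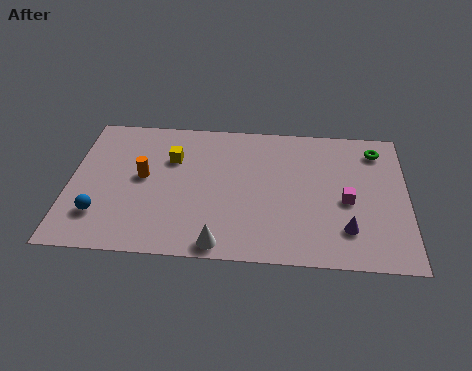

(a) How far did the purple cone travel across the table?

1.7

The purple cone was near (14.6, 1.9) before and (12.9, 2.3) after, so it travelled √(1.7² + 0.4²) ≈ 1.7 units.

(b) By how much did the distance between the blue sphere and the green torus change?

+3.9

Before: roughly 10.0 units apart; after: 13.9. That's 3.9 units further apart.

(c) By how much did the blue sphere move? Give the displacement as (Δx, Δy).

(-2.0, 0.2)

From the two frames, the blue sphere sits at roughly (3.5, 2.2) before and (1.5, 2.4) after.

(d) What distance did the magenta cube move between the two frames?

2.7

The magenta cube was near (11.9, 1.7) before and (12.9, 4.2) after, so it travelled √(1.0² + 2.5²) ≈ 2.7 units.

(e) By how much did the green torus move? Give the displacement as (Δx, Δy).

(2.4, 0.2)

The green torus was at about (11.9, 7.6) and moved to about (14.3, 7.8).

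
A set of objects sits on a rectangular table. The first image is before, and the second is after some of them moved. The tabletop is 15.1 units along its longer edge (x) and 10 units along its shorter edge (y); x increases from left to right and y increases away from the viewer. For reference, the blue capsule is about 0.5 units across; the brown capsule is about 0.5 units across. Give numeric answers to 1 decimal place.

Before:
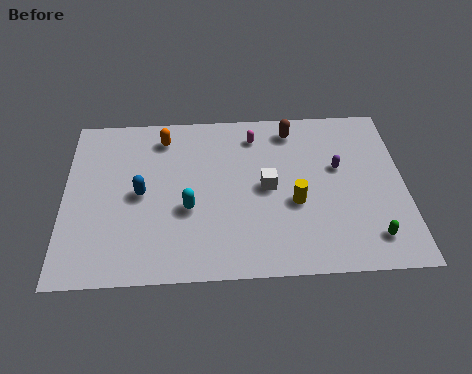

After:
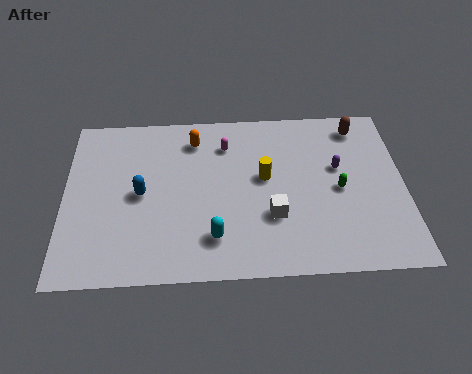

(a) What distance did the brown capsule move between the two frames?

3.0

The brown capsule was near (10.2, 8.5) before and (13.2, 8.5) after, so it travelled √(3.0² + 0.0²) ≈ 3.0 units.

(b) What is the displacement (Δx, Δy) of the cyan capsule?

(1.1, -1.7)

The cyan capsule was at about (5.5, 3.9) and moved to about (6.6, 2.2).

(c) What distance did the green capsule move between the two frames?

3.2

The green capsule moved from about (13.5, 1.8) to (12.2, 4.7), a distance of √(1.3² + 2.9²) ≈ 3.2.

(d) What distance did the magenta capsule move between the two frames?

1.4

The magenta capsule was near (8.5, 8.2) before and (7.2, 7.7) after, so it travelled √(1.3² + 0.5²) ≈ 1.4 units.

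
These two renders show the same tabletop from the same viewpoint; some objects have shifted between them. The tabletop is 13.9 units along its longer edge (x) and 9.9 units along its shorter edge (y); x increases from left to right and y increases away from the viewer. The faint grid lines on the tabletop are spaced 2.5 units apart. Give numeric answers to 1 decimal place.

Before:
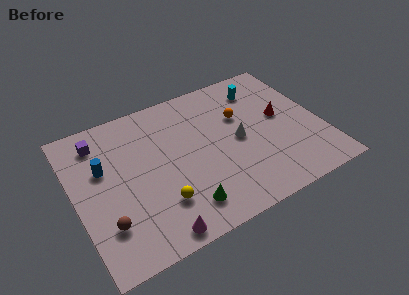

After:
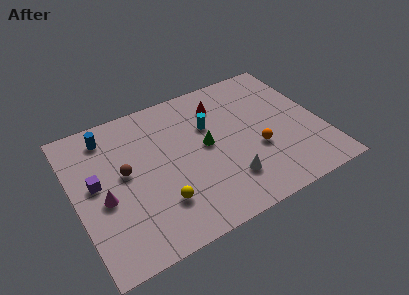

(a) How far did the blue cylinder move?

2.2

The blue cylinder was near (1.7, 6.2) before and (2.2, 8.3) after, so it travelled √(0.5² + 2.1²) ≈ 2.2 units.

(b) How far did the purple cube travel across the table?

2.7

From (1.7, 8.1) to (1.2, 5.4), the purple cube covered √(0.5² + 2.7²) ≈ 2.7 units.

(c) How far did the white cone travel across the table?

2.6

The white cone moved from about (9.2, 4.8) to (8.2, 2.4), a distance of √(1.0² + 2.4²) ≈ 2.6.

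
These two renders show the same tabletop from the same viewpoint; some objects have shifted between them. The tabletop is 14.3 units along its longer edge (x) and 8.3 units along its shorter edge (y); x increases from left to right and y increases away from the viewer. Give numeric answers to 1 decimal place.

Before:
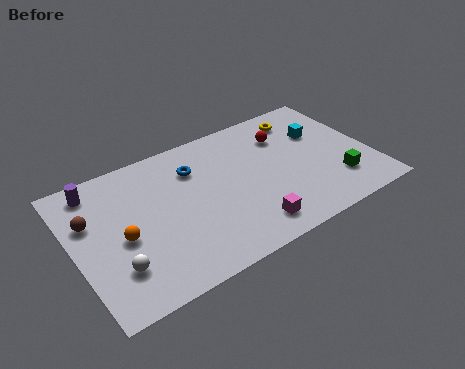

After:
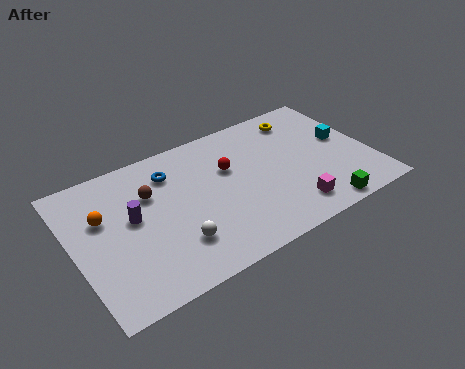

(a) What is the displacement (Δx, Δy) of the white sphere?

(2.8, 0.0)

From the two frames, the white sphere sits at roughly (1.7, 2.2) before and (4.5, 2.2) after.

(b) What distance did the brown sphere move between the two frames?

2.9

The brown sphere moved from about (0.9, 5.4) to (3.8, 5.6), a distance of √(2.9² + 0.2²) ≈ 2.9.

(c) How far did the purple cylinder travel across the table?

2.9

The purple cylinder moved from about (1.4, 7.1) to (2.8, 4.6), a distance of √(1.4² + 2.5²) ≈ 2.9.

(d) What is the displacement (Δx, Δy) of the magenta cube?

(2.1, 0.1)

The magenta cube was at about (7.9, 1.4) and moved to about (10.0, 1.5).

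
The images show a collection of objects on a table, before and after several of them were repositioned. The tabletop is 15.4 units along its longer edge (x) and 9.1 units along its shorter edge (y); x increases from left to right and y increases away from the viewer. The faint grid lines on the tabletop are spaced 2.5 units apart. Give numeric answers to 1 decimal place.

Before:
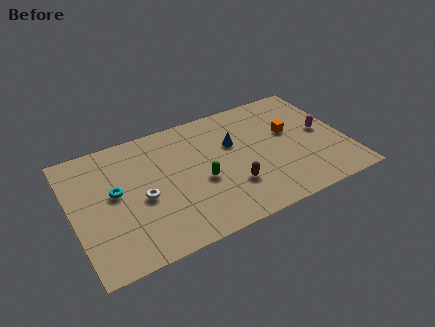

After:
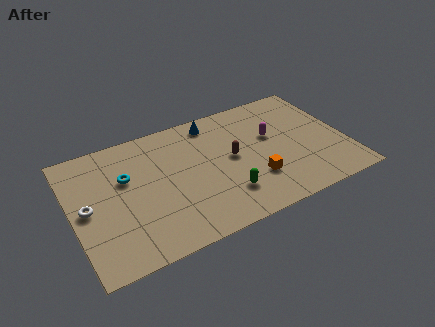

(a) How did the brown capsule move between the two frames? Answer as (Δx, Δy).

(0.3, 2.1)

The brown capsule was at about (8.7, 2.7) and moved to about (9.0, 4.8).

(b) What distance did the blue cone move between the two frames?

2.3

The blue cone moved from about (9.2, 5.8) to (8.3, 7.9), a distance of √(0.9² + 2.1²) ≈ 2.3.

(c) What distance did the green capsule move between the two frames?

1.9

The green capsule moved from about (7.1, 3.8) to (8.3, 2.3), a distance of √(1.2² + 1.5²) ≈ 1.9.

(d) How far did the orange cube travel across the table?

3.6

From (12.4, 5.4) to (10.0, 2.7), the orange cube covered √(2.4² + 2.7²) ≈ 3.6 units.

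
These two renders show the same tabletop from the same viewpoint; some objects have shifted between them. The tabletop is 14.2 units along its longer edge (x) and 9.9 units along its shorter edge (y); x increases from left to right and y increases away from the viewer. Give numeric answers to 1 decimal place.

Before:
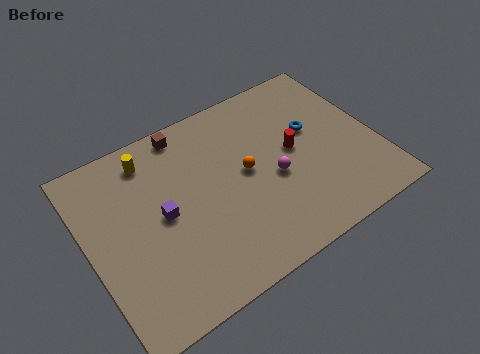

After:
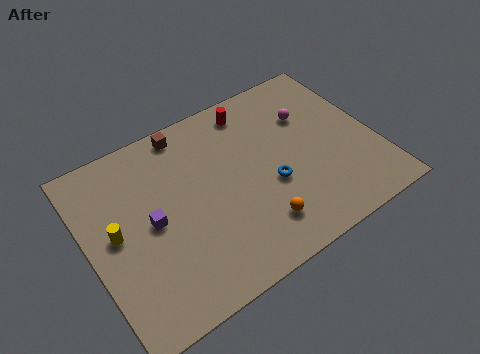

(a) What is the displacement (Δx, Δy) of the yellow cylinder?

(-2.2, -3.1)

The yellow cylinder was at about (3.5, 8.3) and moved to about (1.3, 5.2).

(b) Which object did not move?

the brown cube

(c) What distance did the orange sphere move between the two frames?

3.1

From (7.8, 5.2) to (7.8, 2.1), the orange sphere covered √(0.0² + 3.1²) ≈ 3.1 units.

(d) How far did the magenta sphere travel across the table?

3.5

The magenta sphere was near (9.0, 4.2) before and (11.3, 6.8) after, so it travelled √(2.3² + 2.6²) ≈ 3.5 units.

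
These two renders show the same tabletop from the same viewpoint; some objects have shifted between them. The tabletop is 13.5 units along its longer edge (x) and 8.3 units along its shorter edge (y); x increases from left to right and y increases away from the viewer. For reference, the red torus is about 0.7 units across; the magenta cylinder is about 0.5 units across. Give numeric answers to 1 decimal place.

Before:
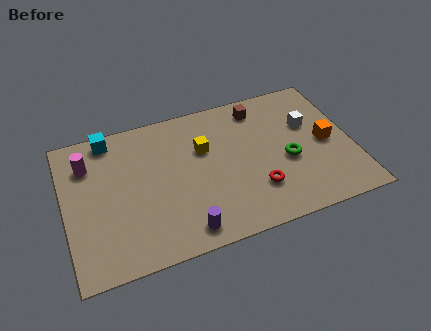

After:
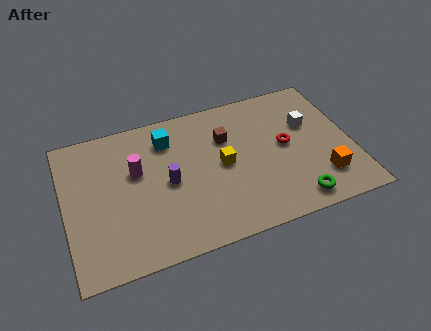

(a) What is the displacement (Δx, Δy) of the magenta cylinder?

(2.2, -1.1)

The magenta cylinder was at about (1.2, 6.2) and moved to about (3.4, 5.1).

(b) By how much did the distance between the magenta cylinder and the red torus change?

-1.5

They were about 8.5 units apart before and 7.0 after — 1.5 units closer together.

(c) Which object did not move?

the white cube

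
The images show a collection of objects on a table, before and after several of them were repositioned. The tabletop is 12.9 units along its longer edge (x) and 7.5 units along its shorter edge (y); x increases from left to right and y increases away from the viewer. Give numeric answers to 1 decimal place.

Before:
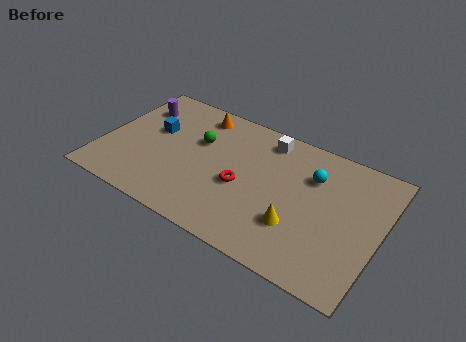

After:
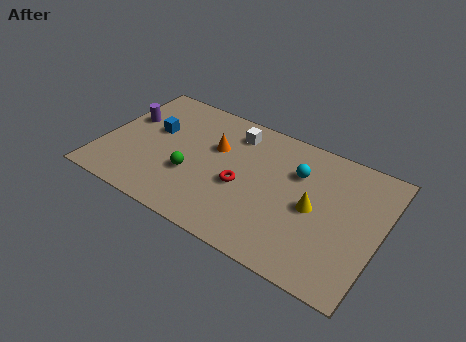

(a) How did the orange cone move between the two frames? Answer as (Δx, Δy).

(1.1, -1.6)

The orange cone was at about (4.0, 6.4) and moved to about (5.1, 4.8).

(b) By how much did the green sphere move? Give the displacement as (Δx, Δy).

(0.0, -2.1)

The green sphere was at about (4.3, 4.8) and moved to about (4.3, 2.7).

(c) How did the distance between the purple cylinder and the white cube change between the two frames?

-1.1

Before: roughly 6.2 units apart; after: 5.1. That's 1.1 units closer together.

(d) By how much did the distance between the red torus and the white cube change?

-0.3

They were about 3.3 units apart before and 3.0 after — 0.3 units closer together.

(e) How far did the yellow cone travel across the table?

1.4

From (9.3, 2.3) to (9.9, 3.6), the yellow cone covered √(0.6² + 1.3²) ≈ 1.4 units.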